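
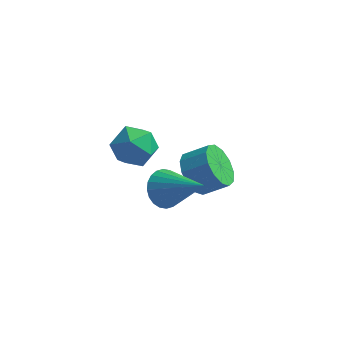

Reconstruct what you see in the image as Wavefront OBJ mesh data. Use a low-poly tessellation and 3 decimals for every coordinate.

v -1.417 1.709 -2.316
v -0.983 2.175 -3.112
v 0.011 2.398 -2.441
v -0.423 1.931 -1.644
v -1.269 2.581 -2.823
v -0.276 2.804 -2.151
v -1.603 2.71 -2.373
v -0.609 2.933 -1.701
v -1.877 2.521 -1.905
v -0.883 2.743 -1.233
v -2.005 2.074 -1.567
v -1.011 2.296 -0.895
v -1.946 1.511 -1.467
v -0.953 1.734 -0.795
v -1.72 1.011 -1.637
v -0.726 1.233 -0.965
v -1.397 0.732 -2.022
v -0.403 0.955 -1.35
v -1.08 0.764 -2.501
v -0.087 0.986 -1.829
v -0.871 1.095 -2.921
v 0.123 1.318 -2.249
v -0.834 1.621 -3.149
v 0.159 1.844 -2.477
v -3.159 -1.368 3.09
v -2.677 -0.77 2.451
v -2.763 -2.65 2.189
v -2.281 -2.052 1.55
v -1.918 -2.197 2.47
v -2.163 -1.404 3.026
v -3.277 -2.016 1.614
v -3.522 -1.223 2.17
v -2.75 -1.17 1.539
v -1.91 -1.283 2.068
v -3.53 -2.137 2.572
v -2.69 -2.25 3.101
v -1.269 -2.599 0.996
v -0.75 -2.59 0.323
v 0.409 -3.201 2.284
v -0.721 -2.278 0.431
v -0.776 -2.015 0.626
v -0.906 -1.841 0.876
v -1.091 -1.782 1.145
v -1.304 -1.848 1.391
v -1.511 -2.028 1.577
v -1.681 -2.295 1.674
v -1.789 -2.609 1.668
v -1.818 -2.921 1.56
v -1.763 -3.184 1.366
v -1.633 -3.358 1.115
v -1.448 -3.417 0.847
v -1.235 -3.351 0.601
v -1.028 -3.171 0.415
v -0.858 -2.904 0.317
f 2 1 5
f 2 5 3
f 3 5 6
f 3 6 4
f 5 1 7
f 5 7 6
f 6 7 8
f 6 8 4
f 7 1 9
f 7 9 8
f 8 9 10
f 8 10 4
f 9 1 11
f 9 11 10
f 10 11 12
f 10 12 4
f 11 1 13
f 11 13 12
f 12 13 14
f 12 14 4
f 13 1 15
f 13 15 14
f 14 15 16
f 14 16 4
f 15 1 17
f 15 17 16
f 16 17 18
f 16 18 4
f 17 1 19
f 17 19 18
f 18 19 20
f 18 20 4
f 19 1 21
f 19 21 20
f 20 21 22
f 20 22 4
f 21 1 23
f 21 23 22
f 22 23 24
f 22 24 4
f 23 1 2
f 23 2 24
f 24 2 3
f 24 3 4
f 25 36 30
f 25 30 26
f 25 26 32
f 25 32 35
f 25 35 36
f 26 30 34
f 30 36 29
f 36 35 27
f 35 32 31
f 32 26 33
f 28 34 29
f 28 29 27
f 28 27 31
f 28 31 33
f 28 33 34
f 29 34 30
f 27 29 36
f 31 27 35
f 33 31 32
f 34 33 26
f 38 37 40
f 38 40 39
f 40 37 41
f 40 41 39
f 41 37 42
f 41 42 39
f 42 37 43
f 42 43 39
f 43 37 44
f 43 44 39
f 44 37 45
f 44 45 39
f 45 37 46
f 45 46 39
f 46 37 47
f 46 47 39
f 47 37 48
f 47 48 39
f 48 37 49
f 48 49 39
f 49 37 50
f 49 50 39
f 50 37 51
f 50 51 39
f 51 37 52
f 51 52 39
f 52 37 53
f 52 53 39
f 53 37 54
f 53 54 39
f 54 37 38
f 54 38 39



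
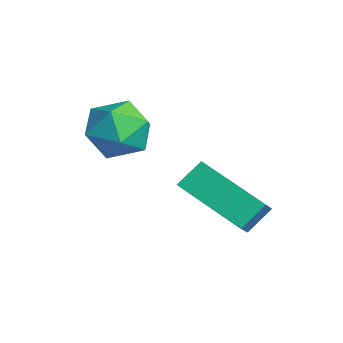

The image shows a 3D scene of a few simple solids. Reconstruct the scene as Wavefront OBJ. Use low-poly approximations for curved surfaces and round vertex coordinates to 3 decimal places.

v -2.706 1.063 0.834
v -2.23 1.258 1.578
v -1.51 0.482 0.222
v -1.034 0.677 0.966
v -1.673 0.038 0.993
v -2.412 0.397 1.371
v -1.328 1.343 0.429
v -2.067 1.702 0.807
v -1.378 1.431 1.328
v -1.592 0.625 1.676
v -2.148 1.115 0.124
v -2.362 0.309 0.472
v -1.069 2.19 -0.896
v -1.208 2.824 -0.332
v 0.383 3.187 -1.66
v 0.244 3.821 -1.096
v -0.524 1.819 -0.344
v -0.663 2.453 0.22
v 0.928 2.816 -1.108
v 0.789 3.45 -0.544
f 1 12 6
f 1 6 2
f 1 2 8
f 1 8 11
f 1 11 12
f 2 6 10
f 6 12 5
f 12 11 3
f 11 8 7
f 8 2 9
f 4 10 5
f 4 5 3
f 4 3 7
f 4 7 9
f 4 9 10
f 5 10 6
f 3 5 12
f 7 3 11
f 9 7 8
f 10 9 2
f 14 16 13
f 17 14 13
f 13 16 15
f 15 17 13
f 14 20 16
f 18 14 17
f 18 20 14
f 16 20 15
f 19 17 15
f 15 20 19
f 19 18 17
f 20 18 19



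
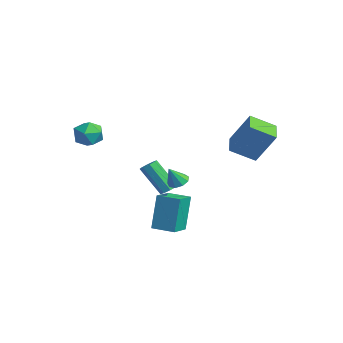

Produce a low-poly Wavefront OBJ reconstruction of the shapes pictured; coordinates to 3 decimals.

v -2.037 -3.253 3.192
v -1.214 -3.559 3.097
v -2.546 -4.421 2.543
v -1.723 -4.727 2.448
v -2.087 -4.68 3.252
v -1.772 -3.959 3.652
v -1.988 -4.021 1.988
v -1.673 -3.3 2.388
v -1.184 -4.034 2.352
v -1.245 -4.441 3.134
v -2.515 -3.539 2.506
v -2.576 -3.946 3.288
v 2.258 -2.402 -2.238
v 1.92 -1.965 -0.243
v 1.453 -1.455 -2.582
v 1.115 -1.017 -0.587
v 3.205 -1.603 -2.253
v 2.867 -1.165 -0.258
v 2.4 -0.655 -2.597
v 2.062 -0.218 -0.602
v 4.326 2.144 2.337
v 3.876 0.948 3.044
v 3.155 2.727 2.579
v 2.706 1.531 3.286
v 5.034 2.869 4.014
v 4.585 1.673 4.721
v 3.864 3.452 4.256
v 3.414 2.256 4.963
v -1.11 0.015 -1.48
v -0.808 -0.395 -1.502
v -1.707 -1.145 0.057
v -2.01 -0.735 0.08
v -0.659 -0.111 -1.28
v -1.558 -0.862 0.279
v -0.774 0.247 -1.174
v -1.673 -0.504 0.385
v -1.086 0.469 -1.247
v -1.985 -0.282 0.312
v -1.413 0.425 -1.457
v -2.312 -0.325 0.102
v -1.562 0.142 -1.679
v -2.461 -0.609 -0.12
v -1.447 -0.216 -1.785
v -2.346 -0.967 -0.226
v -1.135 -0.438 -1.712
v -2.034 -1.189 -0.153
v 2.923 -1.276 1.021
v 3.487 -1.292 0.944
v 3.037 -1.824 1.979
v 3.388 -0.97 1.14
v 3.071 -0.791 1.281
v 2.685 -0.839 1.299
v 2.41 -1.092 1.188
v 2.374 -1.43 0.998
v 2.596 -1.697 0.819
v 2.97 -1.766 0.735
v 3.322 -1.606 0.784
f 1 12 6
f 1 6 2
f 1 2 8
f 1 8 11
f 1 11 12
f 2 6 10
f 6 12 5
f 12 11 3
f 11 8 7
f 8 2 9
f 4 10 5
f 4 5 3
f 4 3 7
f 4 7 9
f 4 9 10
f 5 10 6
f 3 5 12
f 7 3 11
f 9 7 8
f 10 9 2
f 14 16 13
f 17 14 13
f 13 16 15
f 15 17 13
f 14 20 16
f 18 14 17
f 18 20 14
f 16 20 15
f 19 17 15
f 15 20 19
f 19 18 17
f 20 18 19
f 22 24 21
f 25 22 21
f 21 24 23
f 23 25 21
f 22 28 24
f 26 22 25
f 26 28 22
f 24 28 23
f 27 25 23
f 23 28 27
f 27 26 25
f 28 26 27
f 30 29 33
f 30 33 31
f 31 33 34
f 31 34 32
f 33 29 35
f 33 35 34
f 34 35 36
f 34 36 32
f 35 29 37
f 35 37 36
f 36 37 38
f 36 38 32
f 37 29 39
f 37 39 38
f 38 39 40
f 38 40 32
f 39 29 41
f 39 41 40
f 40 41 42
f 40 42 32
f 41 29 43
f 41 43 42
f 42 43 44
f 42 44 32
f 43 29 45
f 43 45 44
f 44 45 46
f 44 46 32
f 45 29 30
f 45 30 46
f 46 30 31
f 46 31 32
f 48 47 50
f 48 50 49
f 50 47 51
f 50 51 49
f 51 47 52
f 51 52 49
f 52 47 53
f 52 53 49
f 53 47 54
f 53 54 49
f 54 47 55
f 54 55 49
f 55 47 56
f 55 56 49
f 56 47 57
f 56 57 49
f 57 47 48
f 57 48 49



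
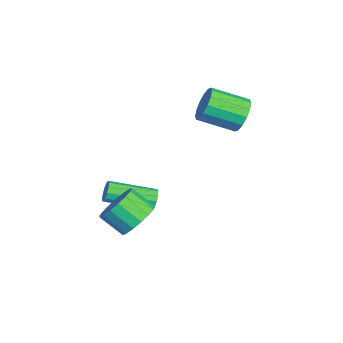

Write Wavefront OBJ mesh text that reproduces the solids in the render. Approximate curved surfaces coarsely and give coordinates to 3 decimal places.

v -1.234 2.304 3.297
v -0.804 1.965 2.609
v -0.955 0.338 3.314
v -1.386 0.676 4.003
v -0.48 2.067 2.912
v -0.631 0.439 3.617
v -0.358 2.232 3.319
v -0.509 0.604 4.024
v -0.471 2.416 3.72
v -0.622 0.788 4.425
v -0.788 2.57 4.008
v -0.939 0.943 4.713
v -1.225 2.653 4.105
v -1.377 1.025 4.81
v -1.665 2.642 3.986
v -1.816 1.015 4.691
v -1.989 2.541 3.683
v -2.14 0.913 4.388
v -2.111 2.376 3.276
v -2.262 0.748 3.981
v -1.998 2.192 2.875
v -2.149 0.564 3.58
v -1.681 2.037 2.587
v -1.832 0.41 3.292
v -1.243 1.955 2.49
v -1.395 0.327 3.195
v -0.722 -1.428 -1.641
v -0.458 -1.301 -1.175
v -0.513 -3.385 -0.574
v -0.778 -3.512 -1.039
v -0.76 -1.275 -1.114
v -0.816 -3.359 -0.513
v -1.051 -1.298 -1.219
v -1.106 -3.382 -0.618
v -1.237 -1.362 -1.458
v -1.292 -3.446 -0.857
v -1.26 -1.447 -1.756
v -1.315 -3.531 -1.155
v -1.112 -1.526 -2.016
v -1.167 -3.61 -1.415
v -0.84 -1.574 -2.158
v -0.896 -3.658 -1.556
v -0.531 -1.575 -2.135
v -0.587 -3.66 -1.534
v -0.283 -1.53 -1.955
v -0.338 -3.615 -1.354
v -0.174 -1.452 -1.675
v -0.229 -3.537 -1.074
v -0.239 -1.367 -1.385
v -0.295 -3.451 -0.784
v 2.101 -2.195 -0.66
v 2.901 -2.111 -0.1
v 2.439 -3.04 0.7
v 1.639 -3.125 0.14
v 2.601 -1.802 0.086
v 2.139 -2.731 0.885
v 2.186 -1.583 0.101
v 1.724 -2.512 0.9
v 1.752 -1.505 -0.059
v 1.29 -2.434 0.741
v 1.398 -1.584 -0.356
v 0.936 -2.513 0.444
v 1.205 -1.804 -0.722
v 0.743 -2.733 0.077
v 1.217 -2.113 -1.075
v 0.755 -3.042 -0.275
v 1.432 -2.441 -1.332
v 0.97 -3.37 -0.532
v 1.8 -2.713 -1.435
v 1.338 -3.642 -0.636
v 2.237 -2.867 -1.361
v 1.775 -3.796 -0.561
v 2.643 -2.866 -1.126
v 2.181 -3.795 -0.326
v 2.924 -2.712 -0.784
v 2.463 -3.641 0.015
v 3.018 -2.439 -0.414
v 2.556 -3.369 0.386
f 2 1 5
f 2 5 3
f 3 5 6
f 3 6 4
f 5 1 7
f 5 7 6
f 6 7 8
f 6 8 4
f 7 1 9
f 7 9 8
f 8 9 10
f 8 10 4
f 9 1 11
f 9 11 10
f 10 11 12
f 10 12 4
f 11 1 13
f 11 13 12
f 12 13 14
f 12 14 4
f 13 1 15
f 13 15 14
f 14 15 16
f 14 16 4
f 15 1 17
f 15 17 16
f 16 17 18
f 16 18 4
f 17 1 19
f 17 19 18
f 18 19 20
f 18 20 4
f 19 1 21
f 19 21 20
f 20 21 22
f 20 22 4
f 21 1 23
f 21 23 22
f 22 23 24
f 22 24 4
f 23 1 25
f 23 25 24
f 24 25 26
f 24 26 4
f 25 1 2
f 25 2 26
f 26 2 3
f 26 3 4
f 28 27 31
f 28 31 29
f 29 31 32
f 29 32 30
f 31 27 33
f 31 33 32
f 32 33 34
f 32 34 30
f 33 27 35
f 33 35 34
f 34 35 36
f 34 36 30
f 35 27 37
f 35 37 36
f 36 37 38
f 36 38 30
f 37 27 39
f 37 39 38
f 38 39 40
f 38 40 30
f 39 27 41
f 39 41 40
f 40 41 42
f 40 42 30
f 41 27 43
f 41 43 42
f 42 43 44
f 42 44 30
f 43 27 45
f 43 45 44
f 44 45 46
f 44 46 30
f 45 27 47
f 45 47 46
f 46 47 48
f 46 48 30
f 47 27 49
f 47 49 48
f 48 49 50
f 48 50 30
f 49 27 28
f 49 28 50
f 50 28 29
f 50 29 30
f 52 51 55
f 52 55 53
f 53 55 56
f 53 56 54
f 55 51 57
f 55 57 56
f 56 57 58
f 56 58 54
f 57 51 59
f 57 59 58
f 58 59 60
f 58 60 54
f 59 51 61
f 59 61 60
f 60 61 62
f 60 62 54
f 61 51 63
f 61 63 62
f 62 63 64
f 62 64 54
f 63 51 65
f 63 65 64
f 64 65 66
f 64 66 54
f 65 51 67
f 65 67 66
f 66 67 68
f 66 68 54
f 67 51 69
f 67 69 68
f 68 69 70
f 68 70 54
f 69 51 71
f 69 71 70
f 70 71 72
f 70 72 54
f 71 51 73
f 71 73 72
f 72 73 74
f 72 74 54
f 73 51 75
f 73 75 74
f 74 75 76
f 74 76 54
f 75 51 77
f 75 77 76
f 76 77 78
f 76 78 54
f 77 51 52
f 77 52 78
f 78 52 53
f 78 53 54



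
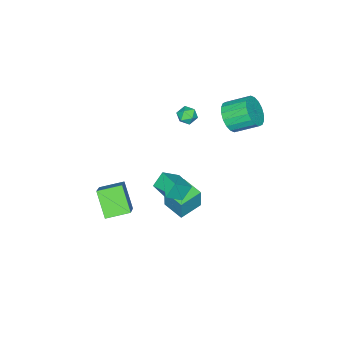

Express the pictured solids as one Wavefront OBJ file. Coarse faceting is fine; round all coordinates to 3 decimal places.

v -2.79 0.428 2.517
v -2.154 0.257 3.269
v -2.733 1.461 4.035
v -3.37 1.632 3.283
v -1.925 0.534 3.007
v -2.504 1.738 3.772
v -1.867 0.79 2.648
v -2.447 1.994 3.413
v -1.992 0.974 2.262
v -2.572 2.178 3.028
v -2.276 1.05 1.928
v -2.855 2.255 2.693
v -2.661 1.003 1.71
v -3.241 2.208 2.475
v -3.072 0.842 1.652
v -3.651 2.047 2.417
v -3.427 0.599 1.765
v -4.006 1.803 2.531
v -3.656 0.322 2.028
v -4.235 1.526 2.793
v -3.713 0.066 2.387
v -4.293 1.27 3.152
v -3.588 -0.118 2.772
v -4.168 1.086 3.538
v -3.305 -0.195 3.107
v -3.884 1.01 3.872
v -2.919 -0.148 3.325
v -3.499 1.057 4.09
v -2.509 0.013 3.383
v -3.088 1.218 4.148
v 2.117 -0.127 -0.141
v 1.519 0.064 0.663
v 2.594 1.026 -0.06
v 1.995 1.217 0.743
v 3.025 -0.557 0.637
v 2.426 -0.366 1.44
v 3.501 0.596 0.717
v 2.903 0.787 1.521
v -1.425 -1.639 -4.484
v -1.232 -1.515 -3.042
v -1.118 -0.303 -4.64
v -0.926 -0.179 -3.198
v -0.014 -1.981 -4.642
v 0.178 -1.857 -3.2
v 0.292 -0.645 -4.798
v 0.485 -0.521 -3.356
v 2.554 -2.272 -2.918
v 1.911 -3.298 -1.613
v 3.836 -1.459 -1.647
v 3.193 -2.485 -0.342
v 3.507 -3.275 -3.238
v 2.864 -4.301 -1.933
v 4.789 -2.462 -1.967
v 4.146 -3.488 -0.662
v -2.798 -2.248 0.32
v -2.471 -2.596 0.763
v -3.709 -2.624 0.697
v -3.382 -2.972 1.14
v -3.398 -2.322 1.184
v -2.836 -2.09 0.951
v -3.344 -3.13 0.509
v -2.782 -2.898 0.276
v -2.809 -3.142 0.88
v -2.842 -2.642 1.297
v -3.338 -2.578 0.163
v -3.371 -2.078 0.58
f 2 1 5
f 2 5 3
f 3 5 6
f 3 6 4
f 5 1 7
f 5 7 6
f 6 7 8
f 6 8 4
f 7 1 9
f 7 9 8
f 8 9 10
f 8 10 4
f 9 1 11
f 9 11 10
f 10 11 12
f 10 12 4
f 11 1 13
f 11 13 12
f 12 13 14
f 12 14 4
f 13 1 15
f 13 15 14
f 14 15 16
f 14 16 4
f 15 1 17
f 15 17 16
f 16 17 18
f 16 18 4
f 17 1 19
f 17 19 18
f 18 19 20
f 18 20 4
f 19 1 21
f 19 21 20
f 20 21 22
f 20 22 4
f 21 1 23
f 21 23 22
f 22 23 24
f 22 24 4
f 23 1 25
f 23 25 24
f 24 25 26
f 24 26 4
f 25 1 27
f 25 27 26
f 26 27 28
f 26 28 4
f 27 1 29
f 27 29 28
f 28 29 30
f 28 30 4
f 29 1 2
f 29 2 30
f 30 2 3
f 30 3 4
f 32 34 31
f 35 32 31
f 31 34 33
f 33 35 31
f 32 38 34
f 36 32 35
f 36 38 32
f 34 38 33
f 37 35 33
f 33 38 37
f 37 36 35
f 38 36 37
f 40 42 39
f 43 40 39
f 39 42 41
f 41 43 39
f 40 46 42
f 44 40 43
f 44 46 40
f 42 46 41
f 45 43 41
f 41 46 45
f 45 44 43
f 46 44 45
f 48 50 47
f 51 48 47
f 47 50 49
f 49 51 47
f 48 54 50
f 52 48 51
f 52 54 48
f 50 54 49
f 53 51 49
f 49 54 53
f 53 52 51
f 54 52 53
f 55 66 60
f 55 60 56
f 55 56 62
f 55 62 65
f 55 65 66
f 56 60 64
f 60 66 59
f 66 65 57
f 65 62 61
f 62 56 63
f 58 64 59
f 58 59 57
f 58 57 61
f 58 61 63
f 58 63 64
f 59 64 60
f 57 59 66
f 61 57 65
f 63 61 62
f 64 63 56



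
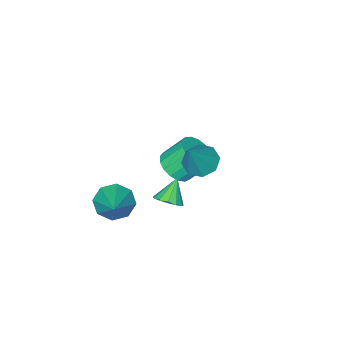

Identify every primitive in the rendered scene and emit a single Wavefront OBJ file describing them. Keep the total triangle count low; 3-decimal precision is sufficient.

v -2.328 -3.195 -3.294
v -1.578 -3.479 -2.663
v -2.363 -2.728 -1.394
v -3.112 -2.445 -2.026
v -1.432 -3.044 -2.83
v -2.216 -2.294 -1.561
v -1.491 -2.644 -3.104
v -2.275 -1.893 -1.835
v -1.742 -2.37 -3.421
v -2.526 -1.619 -2.152
v -2.127 -2.285 -3.709
v -2.911 -1.534 -2.44
v -2.558 -2.409 -3.902
v -3.342 -1.658 -2.633
v -2.936 -2.713 -3.956
v -3.72 -1.962 -2.687
v -3.175 -3.127 -3.858
v -3.959 -2.376 -2.589
v -3.22 -3.557 -3.632
v -4.004 -2.806 -2.363
v -3.061 -3.904 -3.328
v -3.845 -3.153 -2.059
v -2.733 -4.089 -3.016
v -3.517 -3.338 -1.747
v -2.313 -4.069 -2.768
v -3.097 -3.318 -1.499
v -1.896 -3.849 -2.641
v -2.681 -3.098 -1.372
v -0.451 0.641 1.141
v 0.172 -0 0.882
v 0.671 1.019 2.899
v 0.333 0.65 0.639
v 0.035 1.294 0.69
v -0.547 1.556 1.005
v -1.073 1.282 1.399
v -1.234 0.632 1.642
v -0.936 -0.013 1.591
v -0.354 -0.274 1.276
v 1.191 -3.704 -4.198
v 2.072 -3.964 -4.746
v 2.369 -2.316 -2.962
v 1.673 -3.33 -5.077
v 0.991 -2.915 -4.893
v 0.426 -2.962 -4.302
v 0.31 -3.444 -3.649
v 0.709 -4.077 -3.318
v 1.391 -4.492 -3.503
v 1.955 -4.445 -4.094
v -0.419 -1.595 -3.649
v 0.009 -1.152 -3.171
v -1.281 -1.905 -2.591
v -0.297 -0.888 -3.343
v -0.642 -0.849 -3.613
v -0.916 -1.046 -3.894
v -1.033 -1.418 -4.097
v -0.954 -1.846 -4.158
v -0.706 -2.194 -4.058
v -0.367 -2.353 -3.828
v -0.044 -2.27 -3.541
v 0.16 -1.974 -3.289
v 0.18 -1.557 -3.151
f 2 1 5
f 2 5 3
f 3 5 6
f 3 6 4
f 5 1 7
f 5 7 6
f 6 7 8
f 6 8 4
f 7 1 9
f 7 9 8
f 8 9 10
f 8 10 4
f 9 1 11
f 9 11 10
f 10 11 12
f 10 12 4
f 11 1 13
f 11 13 12
f 12 13 14
f 12 14 4
f 13 1 15
f 13 15 14
f 14 15 16
f 14 16 4
f 15 1 17
f 15 17 16
f 16 17 18
f 16 18 4
f 17 1 19
f 17 19 18
f 18 19 20
f 18 20 4
f 19 1 21
f 19 21 20
f 20 21 22
f 20 22 4
f 21 1 23
f 21 23 22
f 22 23 24
f 22 24 4
f 23 1 25
f 23 25 24
f 24 25 26
f 24 26 4
f 25 1 27
f 25 27 26
f 26 27 28
f 26 28 4
f 27 1 2
f 27 2 28
f 28 2 3
f 28 3 4
f 30 29 32
f 30 32 31
f 32 29 33
f 32 33 31
f 33 29 34
f 33 34 31
f 34 29 35
f 34 35 31
f 35 29 36
f 35 36 31
f 36 29 37
f 36 37 31
f 37 29 38
f 37 38 31
f 38 29 30
f 38 30 31
f 40 39 42
f 40 42 41
f 42 39 43
f 42 43 41
f 43 39 44
f 43 44 41
f 44 39 45
f 44 45 41
f 45 39 46
f 45 46 41
f 46 39 47
f 46 47 41
f 47 39 48
f 47 48 41
f 48 39 40
f 48 40 41
f 50 49 52
f 50 52 51
f 52 49 53
f 52 53 51
f 53 49 54
f 53 54 51
f 54 49 55
f 54 55 51
f 55 49 56
f 55 56 51
f 56 49 57
f 56 57 51
f 57 49 58
f 57 58 51
f 58 49 59
f 58 59 51
f 59 49 60
f 59 60 51
f 60 49 61
f 60 61 51
f 61 49 50
f 61 50 51



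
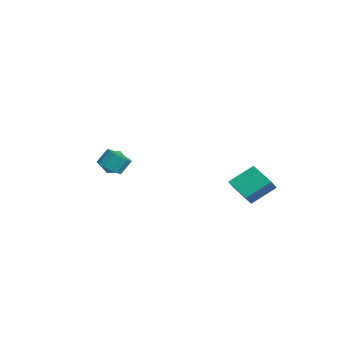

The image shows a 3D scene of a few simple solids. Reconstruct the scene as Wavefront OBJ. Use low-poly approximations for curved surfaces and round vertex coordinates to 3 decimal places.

v 3.067 2.609 1.346
v 3.083 4.181 2.466
v 2.463 3.161 0.581
v 2.48 4.733 1.7
v 4.6 3.167 0.54
v 4.617 4.739 1.659
v 3.997 3.719 -0.226
v 4.013 5.291 0.894
v 0.888 -4.075 2.487
v 1.716 -3.844 2.354
v 1.681 -3.174 3.301
v 0.852 -3.405 3.433
v 1.472 -3.539 2.129
v 1.437 -2.869 3.076
v 1.072 -3.378 2
v 1.037 -2.708 2.946
v 0.623 -3.404 2.001
v 0.587 -2.733 2.948
v 0.244 -3.609 2.133
v 0.209 -2.939 3.079
v 0.038 -3.939 2.359
v 0.003 -3.269 3.305
v 0.059 -4.306 2.619
v 0.024 -3.636 3.566
v 0.303 -4.611 2.844
v 0.268 -3.941 3.791
v 0.703 -4.772 2.974
v 0.668 -4.102 3.92
v 1.153 -4.747 2.972
v 1.117 -4.076 3.919
v 1.531 -4.541 2.841
v 1.496 -3.871 3.787
v 1.737 -4.211 2.615
v 1.702 -3.541 3.561
v -2.903 -1.68 1.354
v -2.122 -2.362 1.123
v -3.958 -2.998 1.677
v -3.177 -3.68 1.446
v -3.119 -3.083 2.323
v -2.467 -2.269 2.123
v -3.613 -3.091 0.677
v -2.961 -2.277 0.477
v -2.561 -3.234 0.705
v -2.256 -3.229 1.722
v -3.824 -2.131 1.078
v -3.519 -2.126 2.095
f 2 4 1
f 5 2 1
f 1 4 3
f 3 5 1
f 2 8 4
f 6 2 5
f 6 8 2
f 4 8 3
f 7 5 3
f 3 8 7
f 7 6 5
f 8 6 7
f 10 9 13
f 10 13 11
f 11 13 14
f 11 14 12
f 13 9 15
f 13 15 14
f 14 15 16
f 14 16 12
f 15 9 17
f 15 17 16
f 16 17 18
f 16 18 12
f 17 9 19
f 17 19 18
f 18 19 20
f 18 20 12
f 19 9 21
f 19 21 20
f 20 21 22
f 20 22 12
f 21 9 23
f 21 23 22
f 22 23 24
f 22 24 12
f 23 9 25
f 23 25 24
f 24 25 26
f 24 26 12
f 25 9 27
f 25 27 26
f 26 27 28
f 26 28 12
f 27 9 29
f 27 29 28
f 28 29 30
f 28 30 12
f 29 9 31
f 29 31 30
f 30 31 32
f 30 32 12
f 31 9 33
f 31 33 32
f 32 33 34
f 32 34 12
f 33 9 10
f 33 10 34
f 34 10 11
f 34 11 12
f 35 46 40
f 35 40 36
f 35 36 42
f 35 42 45
f 35 45 46
f 36 40 44
f 40 46 39
f 46 45 37
f 45 42 41
f 42 36 43
f 38 44 39
f 38 39 37
f 38 37 41
f 38 41 43
f 38 43 44
f 39 44 40
f 37 39 46
f 41 37 45
f 43 41 42
f 44 43 36



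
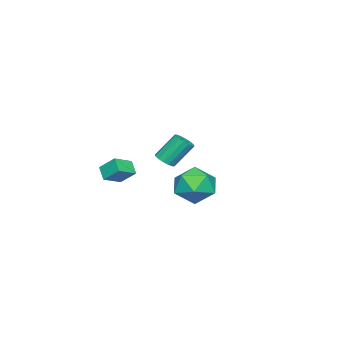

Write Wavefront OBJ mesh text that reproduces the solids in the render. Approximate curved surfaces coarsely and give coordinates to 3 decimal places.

v 2.73 3.676 0.184
v 3.559 3.436 -0.586
v 1.561 2.524 -0.714
v 2.39 2.284 -1.484
v 2.489 1.913 -0.393
v 3.212 2.625 0.162
v 1.908 3.335 -1.462
v 2.631 4.047 -0.907
v 3.051 3.225 -1.603
v 3.41 2.346 -0.943
v 1.71 3.614 -0.357
v 2.069 2.735 0.303
v 0.704 -3.08 -1.298
v 0.709 -2.232 -0.552
v -0.27 -2.674 -1.754
v -0.266 -1.826 -1.007
v 1.166 -2.594 -1.853
v 1.17 -1.746 -1.106
v 0.191 -2.188 -2.308
v 0.196 -1.34 -1.562
v -3.296 -1.601 -2
v -2.736 -1.401 -1.863
v -3.345 -0.599 -0.544
v -3.904 -0.799 -0.68
v -2.857 -1.181 -2.053
v -3.466 -0.378 -0.734
v -3.096 -1.072 -2.229
v -3.705 -0.27 -0.91
v -3.388 -1.106 -2.344
v -3.997 -0.304 -1.024
v -3.656 -1.272 -2.366
v -4.265 -0.47 -1.046
v -3.827 -1.527 -2.29
v -4.436 -0.724 -0.971
v -3.855 -1.801 -2.136
v -4.464 -0.999 -0.817
v -3.734 -2.022 -1.946
v -4.343 -1.219 -0.627
v -3.495 -2.13 -1.77
v -4.104 -1.328 -0.451
v -3.203 -2.096 -1.656
v -3.812 -1.294 -0.336
v -2.935 -1.93 -1.634
v -3.544 -1.128 -0.314
v -2.764 -1.676 -1.709
v -3.373 -0.873 -0.39
f 1 12 6
f 1 6 2
f 1 2 8
f 1 8 11
f 1 11 12
f 2 6 10
f 6 12 5
f 12 11 3
f 11 8 7
f 8 2 9
f 4 10 5
f 4 5 3
f 4 3 7
f 4 7 9
f 4 9 10
f 5 10 6
f 3 5 12
f 7 3 11
f 9 7 8
f 10 9 2
f 14 16 13
f 17 14 13
f 13 16 15
f 15 17 13
f 14 20 16
f 18 14 17
f 18 20 14
f 16 20 15
f 19 17 15
f 15 20 19
f 19 18 17
f 20 18 19
f 22 21 25
f 22 25 23
f 23 25 26
f 23 26 24
f 25 21 27
f 25 27 26
f 26 27 28
f 26 28 24
f 27 21 29
f 27 29 28
f 28 29 30
f 28 30 24
f 29 21 31
f 29 31 30
f 30 31 32
f 30 32 24
f 31 21 33
f 31 33 32
f 32 33 34
f 32 34 24
f 33 21 35
f 33 35 34
f 34 35 36
f 34 36 24
f 35 21 37
f 35 37 36
f 36 37 38
f 36 38 24
f 37 21 39
f 37 39 38
f 38 39 40
f 38 40 24
f 39 21 41
f 39 41 40
f 40 41 42
f 40 42 24
f 41 21 43
f 41 43 42
f 42 43 44
f 42 44 24
f 43 21 45
f 43 45 44
f 44 45 46
f 44 46 24
f 45 21 22
f 45 22 46
f 46 22 23
f 46 23 24



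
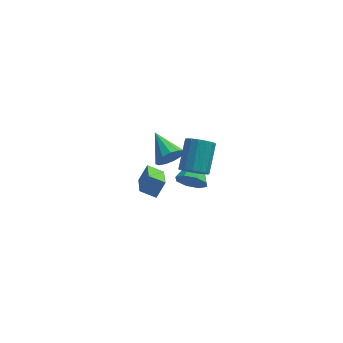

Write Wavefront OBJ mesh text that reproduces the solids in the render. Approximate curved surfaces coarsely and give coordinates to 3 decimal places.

v -2.106 1.765 -3.414
v -1.608 2.242 -2.583
v -2.139 3.672 -4.49
v -1.642 4.15 -3.658
v -1.218 1.55 -3.822
v -0.721 2.028 -2.99
v -1.252 3.458 -4.897
v -0.754 3.935 -4.066
v -0.469 1.742 -0.423
v -0.034 1.639 0.312
v -1.231 3.278 0.243
v 0.249 1.905 0.023
v 0.304 2.119 -0.409
v 0.114 2.214 -0.844
v -0.261 2.158 -1.146
v -0.702 1.97 -1.218
v -1.069 1.71 -1.038
v -1.245 1.46 -0.662
v -1.175 1.299 -0.21
v -0.88 1.279 0.174
v -0.455 1.406 0.369
v 0.677 2.489 -3.478
v 0.935 2.09 -2.69
v 1.283 4.411 -2.702
v 1.457 2.116 -3.162
v 1.522 2.36 -3.819
v 1.092 2.68 -4.276
v 0.419 2.888 -4.266
v -0.103 2.862 -3.793
v -0.167 2.617 -3.136
v 0.262 2.297 -2.679
v 0.602 -1.793 2.118
v 1.313 -1.728 1.781
v 1.71 -0.323 2.884
v 0.998 -0.387 3.222
v 1.069 -1.486 1.56
v 1.465 -0.081 2.663
v 0.7 -1.326 1.489
v 1.096 0.079 2.592
v 0.304 -1.291 1.586
v 0.7 0.115 2.689
v -0.012 -1.39 1.826
v 0.385 0.015 2.929
v -0.163 -1.597 2.144
v 0.233 -0.192 3.247
v -0.11 -1.857 2.456
v 0.287 -0.452 3.559
v 0.135 -2.099 2.677
v 0.531 -0.694 3.78
v 0.504 -2.259 2.748
v 0.9 -0.854 3.851
v 0.9 -2.295 2.651
v 1.296 -0.889 3.754
v 1.215 -2.195 2.411
v 1.612 -0.79 3.514
v 1.367 -1.988 2.093
v 1.763 -0.583 3.196
f 2 4 1
f 5 2 1
f 1 4 3
f 3 5 1
f 2 8 4
f 6 2 5
f 6 8 2
f 4 8 3
f 7 5 3
f 3 8 7
f 7 6 5
f 8 6 7
f 10 9 12
f 10 12 11
f 12 9 13
f 12 13 11
f 13 9 14
f 13 14 11
f 14 9 15
f 14 15 11
f 15 9 16
f 15 16 11
f 16 9 17
f 16 17 11
f 17 9 18
f 17 18 11
f 18 9 19
f 18 19 11
f 19 9 20
f 19 20 11
f 20 9 21
f 20 21 11
f 21 9 10
f 21 10 11
f 23 22 25
f 23 25 24
f 25 22 26
f 25 26 24
f 26 22 27
f 26 27 24
f 27 22 28
f 27 28 24
f 28 22 29
f 28 29 24
f 29 22 30
f 29 30 24
f 30 22 31
f 30 31 24
f 31 22 23
f 31 23 24
f 33 32 36
f 33 36 34
f 34 36 37
f 34 37 35
f 36 32 38
f 36 38 37
f 37 38 39
f 37 39 35
f 38 32 40
f 38 40 39
f 39 40 41
f 39 41 35
f 40 32 42
f 40 42 41
f 41 42 43
f 41 43 35
f 42 32 44
f 42 44 43
f 43 44 45
f 43 45 35
f 44 32 46
f 44 46 45
f 45 46 47
f 45 47 35
f 46 32 48
f 46 48 47
f 47 48 49
f 47 49 35
f 48 32 50
f 48 50 49
f 49 50 51
f 49 51 35
f 50 32 52
f 50 52 51
f 51 52 53
f 51 53 35
f 52 32 54
f 52 54 53
f 53 54 55
f 53 55 35
f 54 32 56
f 54 56 55
f 55 56 57
f 55 57 35
f 56 32 33
f 56 33 57
f 57 33 34
f 57 34 35



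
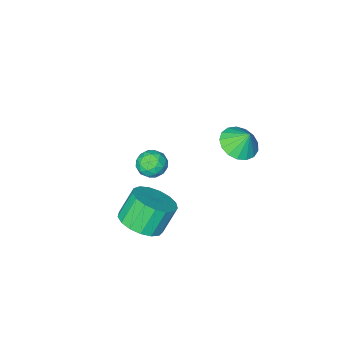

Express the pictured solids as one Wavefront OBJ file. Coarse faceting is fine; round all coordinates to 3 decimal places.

v 1.775 1.976 -1.018
v 2.6 2.436 -0.515
v 1.829 2.425 0.76
v 1.005 1.964 0.258
v 2.321 2.832 -0.68
v 1.55 2.821 0.595
v 1.917 3.032 -0.923
v 1.146 3.021 0.352
v 1.48 2.99 -1.187
v 0.709 2.979 0.088
v 1.111 2.716 -1.413
v 0.34 2.704 -0.137
v 0.894 2.272 -1.548
v 0.123 2.26 -0.272
v 0.879 1.76 -1.561
v 0.109 1.749 -0.286
v 1.07 1.298 -1.45
v 0.299 1.286 -0.175
v 1.422 0.991 -1.24
v 0.651 0.979 0.035
v 1.855 0.909 -0.979
v 1.084 0.898 0.296
v 2.27 1.072 -0.727
v 1.499 1.061 0.548
v 2.571 1.442 -0.541
v 1.801 1.431 0.734
v 2.691 1.934 -0.465
v 1.92 1.923 0.81
v -0.592 -0.441 -0.455
v -0.088 -0.879 -0.853
v -1.532 -1.201 -0.807
v -1.028 -1.639 -1.205
v -1.005 -1.63 -0.428
v -0.425 -1.16 -0.21
v -1.195 -0.92 -1.45
v -0.615 -0.45 -1.232
v -0.461 -1.176 -1.468
v -0.343 -1.614 -0.836
v -1.277 -0.466 -0.824
v -1.159 -0.904 -0.192
v -0.258 -0.593 -0.623
v -1.362 -1.487 -1.037
v -1.349 -1.481 -0.58
v -1.053 -1.739 -0.814
v -0.456 -0.758 -0.245
v -0.159 -1.016 -0.479
v -0.698 -1.457 -0.229
v -1.461 -1.064 -1.181
v -1.164 -1.322 -1.415
v -0.567 -0.341 -0.846
v -0.271 -0.599 -1.08
v -0.922 -0.623 -1.431
v -0.18 -1.025 -1.218
v -0.733 -1.472 -1.426
v -0.831 -1.049 -1.57
v -0.49 -0.773 -1.442
v -0.111 -1.283 -0.847
v -0.664 -1.73 -1.054
v -0.65 -1.724 -0.597
v -0.309 -1.448 -0.469
v -0.33 -1.457 -1.209
v -0.956 -0.35 -0.606
v -1.509 -0.797 -0.813
v -1.311 -0.632 -1.191
v -0.97 -0.356 -1.063
v -0.887 -0.608 -0.234
v -1.44 -1.055 -0.442
v -1.13 -1.307 -0.218
v -0.789 -1.031 -0.09
v -1.29 -0.623 -0.451
v -3.698 1.52 1.211
v -2.918 1.126 1.583
v -3.902 2.02 2.169
v -2.769 1.519 1.409
v -2.833 1.912 1.19
v -3.095 2.216 0.976
v -3.496 2.36 0.816
v -3.942 2.312 0.746
v -4.333 2.082 0.783
v -4.578 1.724 0.917
v -4.622 1.319 1.119
v -4.454 0.96 1.342
v -4.113 0.729 1.535
v -3.677 0.68 1.654
v -3.245 0.823 1.671
f 2 1 5
f 2 5 3
f 3 5 6
f 3 6 4
f 5 1 7
f 5 7 6
f 6 7 8
f 6 8 4
f 7 1 9
f 7 9 8
f 8 9 10
f 8 10 4
f 9 1 11
f 9 11 10
f 10 11 12
f 10 12 4
f 11 1 13
f 11 13 12
f 12 13 14
f 12 14 4
f 13 1 15
f 13 15 14
f 14 15 16
f 14 16 4
f 15 1 17
f 15 17 16
f 16 17 18
f 16 18 4
f 17 1 19
f 17 19 18
f 18 19 20
f 18 20 4
f 19 1 21
f 19 21 20
f 20 21 22
f 20 22 4
f 21 1 23
f 21 23 22
f 22 23 24
f 22 24 4
f 23 1 25
f 23 25 24
f 24 25 26
f 24 26 4
f 25 1 27
f 25 27 26
f 26 27 28
f 26 28 4
f 27 1 2
f 27 2 28
f 28 2 3
f 28 3 4
f 29 66 45
f 66 40 69
f 45 69 34
f 66 69 45
f 29 45 41
f 45 34 46
f 41 46 30
f 45 46 41
f 29 41 50
f 41 30 51
f 50 51 36
f 41 51 50
f 29 50 62
f 50 36 65
f 62 65 39
f 50 65 62
f 29 62 66
f 62 39 70
f 66 70 40
f 62 70 66
f 30 46 57
f 46 34 60
f 57 60 38
f 46 60 57
f 34 69 47
f 69 40 68
f 47 68 33
f 69 68 47
f 40 70 67
f 70 39 63
f 67 63 31
f 70 63 67
f 39 65 64
f 65 36 52
f 64 52 35
f 65 52 64
f 36 51 56
f 51 30 53
f 56 53 37
f 51 53 56
f 32 58 44
f 58 38 59
f 44 59 33
f 58 59 44
f 32 44 42
f 44 33 43
f 42 43 31
f 44 43 42
f 32 42 49
f 42 31 48
f 49 48 35
f 42 48 49
f 32 49 54
f 49 35 55
f 54 55 37
f 49 55 54
f 32 54 58
f 54 37 61
f 58 61 38
f 54 61 58
f 33 59 47
f 59 38 60
f 47 60 34
f 59 60 47
f 31 43 67
f 43 33 68
f 67 68 40
f 43 68 67
f 35 48 64
f 48 31 63
f 64 63 39
f 48 63 64
f 37 55 56
f 55 35 52
f 56 52 36
f 55 52 56
f 38 61 57
f 61 37 53
f 57 53 30
f 61 53 57
f 72 71 74
f 72 74 73
f 74 71 75
f 74 75 73
f 75 71 76
f 75 76 73
f 76 71 77
f 76 77 73
f 77 71 78
f 77 78 73
f 78 71 79
f 78 79 73
f 79 71 80
f 79 80 73
f 80 71 81
f 80 81 73
f 81 71 82
f 81 82 73
f 82 71 83
f 82 83 73
f 83 71 84
f 83 84 73
f 84 71 85
f 84 85 73
f 85 71 72
f 85 72 73



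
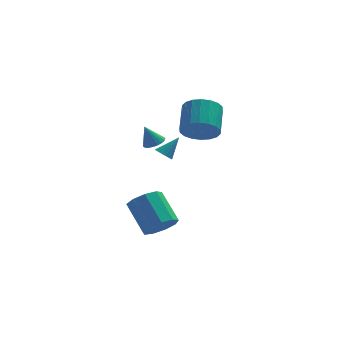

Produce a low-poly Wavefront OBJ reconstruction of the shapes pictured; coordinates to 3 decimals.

v -0.276 -3.664 -3.489
v 0.506 -3.151 -3.652
v -0.141 -1.783 -2.453
v -0.924 -2.296 -2.291
v 0.045 -2.993 -4.081
v -0.603 -1.626 -2.883
v -0.568 -3.15 -4.233
v -1.215 -1.782 -3.035
v -1.043 -3.546 -4.037
v -1.691 -2.179 -2.839
v -1.16 -3.998 -3.585
v -1.808 -2.631 -2.387
v -0.864 -4.293 -3.088
v -1.511 -2.926 -1.889
v -0.292 -4.294 -2.778
v -0.939 -2.926 -1.58
v 0.287 -4 -2.802
v -0.361 -2.632 -1.603
v 0.602 -3.548 -3.147
v -0.045 -2.181 -1.948
v 1.807 -2.078 2.089
v 2.784 -2.176 1.901
v 3.09 -0.78 2.763
v 2.113 -0.682 2.951
v 2.641 -1.933 1.557
v 2.947 -0.536 2.42
v 2.333 -1.718 1.318
v 2.639 -0.321 2.181
v 1.921 -1.575 1.232
v 2.227 -0.178 2.095
v 1.486 -1.531 1.316
v 1.792 -0.134 2.179
v 1.114 -1.596 1.553
v 1.42 -0.199 2.415
v 0.88 -1.756 1.895
v 1.186 -0.359 2.758
v 0.83 -1.98 2.277
v 1.136 -0.584 3.139
v 0.973 -2.224 2.62
v 1.279 -0.827 3.483
v 1.281 -2.439 2.859
v 1.587 -1.042 3.722
v 1.693 -2.582 2.945
v 1.999 -1.185 3.808
v 2.128 -2.626 2.861
v 2.434 -1.229 3.724
v 2.5 -2.561 2.625
v 2.806 -1.164 3.487
v 2.734 -2.401 2.282
v 3.04 -1.004 3.145
v 0.205 -0.732 -0.14
v 0.6 -0.916 -0.406
v 1.015 -0.328 0.78
v 0.581 -0.703 -0.483
v 0.489 -0.496 -0.493
v 0.34 -0.336 -0.432
v 0.164 -0.254 -0.314
v -0.003 -0.267 -0.161
v -0.129 -0.372 -0.004
v -0.189 -0.548 0.126
v -0.171 -0.761 0.203
v -0.078 -0.968 0.213
v 0.071 -1.128 0.152
v 0.247 -1.21 0.034
v 0.414 -1.197 -0.119
v 0.54 -1.092 -0.276
v -0.551 -3.497 2.257
v -0.175 -3.086 2.38
v -0.989 -3.403 3.283
v -0.357 -2.962 2.291
v -0.572 -2.931 2.196
v -0.783 -2.997 2.112
v -0.954 -3.15 2.053
v -1.056 -3.363 2.029
v -1.07 -3.599 2.044
v -0.994 -3.818 2.097
v -0.842 -3.981 2.177
v -0.639 -4.06 2.271
v -0.421 -4.042 2.362
v -0.226 -3.93 2.435
v -0.086 -3.743 2.478
v -0.027 -3.513 2.482
v -0.059 -3.281 2.447
f 2 1 5
f 2 5 3
f 3 5 6
f 3 6 4
f 5 1 7
f 5 7 6
f 6 7 8
f 6 8 4
f 7 1 9
f 7 9 8
f 8 9 10
f 8 10 4
f 9 1 11
f 9 11 10
f 10 11 12
f 10 12 4
f 11 1 13
f 11 13 12
f 12 13 14
f 12 14 4
f 13 1 15
f 13 15 14
f 14 15 16
f 14 16 4
f 15 1 17
f 15 17 16
f 16 17 18
f 16 18 4
f 17 1 19
f 17 19 18
f 18 19 20
f 18 20 4
f 19 1 2
f 19 2 20
f 20 2 3
f 20 3 4
f 22 21 25
f 22 25 23
f 23 25 26
f 23 26 24
f 25 21 27
f 25 27 26
f 26 27 28
f 26 28 24
f 27 21 29
f 27 29 28
f 28 29 30
f 28 30 24
f 29 21 31
f 29 31 30
f 30 31 32
f 30 32 24
f 31 21 33
f 31 33 32
f 32 33 34
f 32 34 24
f 33 21 35
f 33 35 34
f 34 35 36
f 34 36 24
f 35 21 37
f 35 37 36
f 36 37 38
f 36 38 24
f 37 21 39
f 37 39 38
f 38 39 40
f 38 40 24
f 39 21 41
f 39 41 40
f 40 41 42
f 40 42 24
f 41 21 43
f 41 43 42
f 42 43 44
f 42 44 24
f 43 21 45
f 43 45 44
f 44 45 46
f 44 46 24
f 45 21 47
f 45 47 46
f 46 47 48
f 46 48 24
f 47 21 49
f 47 49 48
f 48 49 50
f 48 50 24
f 49 21 22
f 49 22 50
f 50 22 23
f 50 23 24
f 52 51 54
f 52 54 53
f 54 51 55
f 54 55 53
f 55 51 56
f 55 56 53
f 56 51 57
f 56 57 53
f 57 51 58
f 57 58 53
f 58 51 59
f 58 59 53
f 59 51 60
f 59 60 53
f 60 51 61
f 60 61 53
f 61 51 62
f 61 62 53
f 62 51 63
f 62 63 53
f 63 51 64
f 63 64 53
f 64 51 65
f 64 65 53
f 65 51 66
f 65 66 53
f 66 51 52
f 66 52 53
f 68 67 70
f 68 70 69
f 70 67 71
f 70 71 69
f 71 67 72
f 71 72 69
f 72 67 73
f 72 73 69
f 73 67 74
f 73 74 69
f 74 67 75
f 74 75 69
f 75 67 76
f 75 76 69
f 76 67 77
f 76 77 69
f 77 67 78
f 77 78 69
f 78 67 79
f 78 79 69
f 79 67 80
f 79 80 69
f 80 67 81
f 80 81 69
f 81 67 82
f 81 82 69
f 82 67 83
f 82 83 69
f 83 67 68
f 83 68 69



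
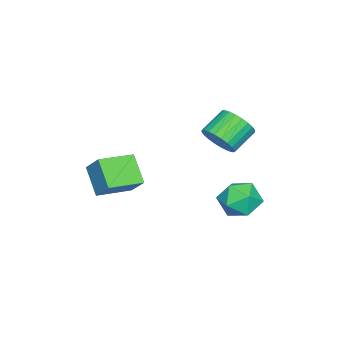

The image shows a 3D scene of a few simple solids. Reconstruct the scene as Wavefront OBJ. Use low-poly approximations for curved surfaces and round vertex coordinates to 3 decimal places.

v -1.84 -0.358 0.04
v -1.298 -0.022 0.555
v -2.258 0.455 1.255
v -2.8 0.118 0.74
v -1.336 0.214 0.342
v -2.296 0.69 1.042
v -1.451 0.362 0.083
v -2.411 0.839 0.783
v -1.625 0.401 -0.182
v -2.585 0.878 0.517
v -1.832 0.324 -0.414
v -2.792 0.801 0.286
v -2.04 0.144 -0.577
v -3 0.62 0.123
v -2.218 -0.113 -0.645
v -3.178 0.363 0.055
v -2.338 -0.408 -0.609
v -3.298 0.069 0.09
v -2.382 -0.695 -0.475
v -3.342 -0.218 0.225
v -2.344 -0.93 -0.262
v -3.304 -0.454 0.438
v -2.229 -1.079 -0.003
v -3.189 -0.602 0.697
v -2.055 -1.118 0.263
v -3.015 -0.641 0.962
v -1.848 -1.041 0.494
v -2.808 -0.564 1.194
v -1.64 -0.86 0.657
v -2.6 -0.384 1.357
v -1.462 -0.603 0.725
v -2.422 -0.127 1.425
v -1.342 -0.309 0.69
v -2.302 0.168 1.389
v -2.656 0.814 -3.125
v -1.99 0.96 -3.826
v -1.53 0.24 -2.174
v -0.864 0.386 -2.875
v -1.277 1.15 -2.427
v -1.973 1.505 -3.015
v -1.547 -0.305 -2.985
v -2.243 0.05 -3.573
v -1.304 0.268 -3.74
v -1.138 1.168 -3.394
v -2.382 0.032 -2.606
v -2.216 0.932 -2.26
v -0.859 -4.006 -1.438
v -0.428 -3.286 -0.58
v -0.123 -3.264 -2.429
v 0.308 -2.545 -1.571
v 0.352 -4.955 -1.249
v 0.783 -4.236 -0.391
v 1.088 -4.214 -2.24
v 1.519 -3.494 -1.382
f 2 1 5
f 2 5 3
f 3 5 6
f 3 6 4
f 5 1 7
f 5 7 6
f 6 7 8
f 6 8 4
f 7 1 9
f 7 9 8
f 8 9 10
f 8 10 4
f 9 1 11
f 9 11 10
f 10 11 12
f 10 12 4
f 11 1 13
f 11 13 12
f 12 13 14
f 12 14 4
f 13 1 15
f 13 15 14
f 14 15 16
f 14 16 4
f 15 1 17
f 15 17 16
f 16 17 18
f 16 18 4
f 17 1 19
f 17 19 18
f 18 19 20
f 18 20 4
f 19 1 21
f 19 21 20
f 20 21 22
f 20 22 4
f 21 1 23
f 21 23 22
f 22 23 24
f 22 24 4
f 23 1 25
f 23 25 24
f 24 25 26
f 24 26 4
f 25 1 27
f 25 27 26
f 26 27 28
f 26 28 4
f 27 1 29
f 27 29 28
f 28 29 30
f 28 30 4
f 29 1 31
f 29 31 30
f 30 31 32
f 30 32 4
f 31 1 33
f 31 33 32
f 32 33 34
f 32 34 4
f 33 1 2
f 33 2 34
f 34 2 3
f 34 3 4
f 35 46 40
f 35 40 36
f 35 36 42
f 35 42 45
f 35 45 46
f 36 40 44
f 40 46 39
f 46 45 37
f 45 42 41
f 42 36 43
f 38 44 39
f 38 39 37
f 38 37 41
f 38 41 43
f 38 43 44
f 39 44 40
f 37 39 46
f 41 37 45
f 43 41 42
f 44 43 36
f 48 50 47
f 51 48 47
f 47 50 49
f 49 51 47
f 48 54 50
f 52 48 51
f 52 54 48
f 50 54 49
f 53 51 49
f 49 54 53
f 53 52 51
f 54 52 53



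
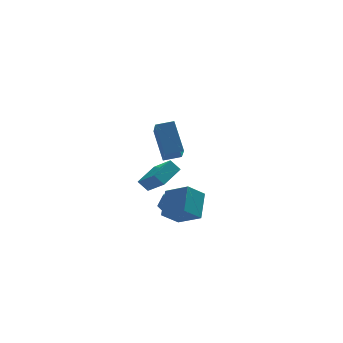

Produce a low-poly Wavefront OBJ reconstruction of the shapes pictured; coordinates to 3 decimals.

v -0.454 3.336 -1.636
v 0.135 2.129 -0.562
v 0.739 4.319 -1.186
v 1.328 3.112 -0.111
v 0.032 3.028 -2.249
v 0.621 1.821 -1.174
v 1.225 4.011 -1.798
v 1.814 2.804 -0.724
v 1.102 -0.334 -2.071
v 1.695 0.965 -1.025
v 0.149 0.756 -2.883
v 0.742 2.055 -1.837
v 2.118 -0.095 -2.943
v 2.711 1.204 -1.897
v 1.165 0.995 -3.755
v 1.758 2.294 -2.709
v -0.348 -1.771 3.207
v -0.488 -0.452 4.731
v -0.006 -0.188 1.869
v -0.146 1.13 3.393
v 0.646 -1.85 3.367
v 0.506 -0.532 4.891
v 0.988 -0.268 2.029
v 0.848 1.051 3.553
v 0.929 3.343 -3.477
v 1.644 3.291 -3.018
v 0.896 1.969 -3.582
v 1.611 1.917 -3.123
v 0.887 2.17 -2.755
v 0.907 3.019 -2.689
v 1.633 2.241 -3.911
v 1.653 3.09 -3.845
v 2.08 2.61 -3.286
v 1.618 2.566 -2.571
v 0.922 2.694 -4.029
v 0.46 2.65 -3.314
f 2 4 1
f 5 2 1
f 1 4 3
f 3 5 1
f 2 8 4
f 6 2 5
f 6 8 2
f 4 8 3
f 7 5 3
f 3 8 7
f 7 6 5
f 8 6 7
f 10 12 9
f 13 10 9
f 9 12 11
f 11 13 9
f 10 16 12
f 14 10 13
f 14 16 10
f 12 16 11
f 15 13 11
f 11 16 15
f 15 14 13
f 16 14 15
f 18 20 17
f 21 18 17
f 17 20 19
f 19 21 17
f 18 24 20
f 22 18 21
f 22 24 18
f 20 24 19
f 23 21 19
f 19 24 23
f 23 22 21
f 24 22 23
f 25 36 30
f 25 30 26
f 25 26 32
f 25 32 35
f 25 35 36
f 26 30 34
f 30 36 29
f 36 35 27
f 35 32 31
f 32 26 33
f 28 34 29
f 28 29 27
f 28 27 31
f 28 31 33
f 28 33 34
f 29 34 30
f 27 29 36
f 31 27 35
f 33 31 32
f 34 33 26



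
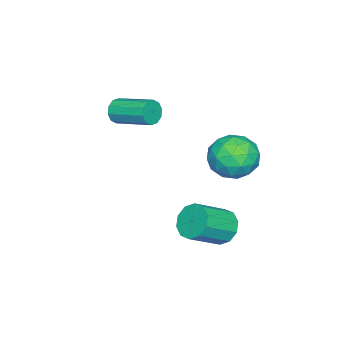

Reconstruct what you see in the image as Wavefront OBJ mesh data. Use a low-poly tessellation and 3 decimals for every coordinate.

v 1.702 -3.087 3.128
v 2.053 -2.967 2.558
v 2.308 -1.133 3.102
v 1.958 -1.253 3.672
v 1.648 -2.888 2.48
v 1.903 -1.053 3.024
v 1.264 -2.884 2.65
v 1.519 -1.05 3.194
v 1.047 -2.959 3.002
v 1.302 -1.124 3.546
v 1.08 -3.082 3.403
v 1.335 -1.248 3.946
v 1.352 -3.207 3.698
v 1.607 -1.373 4.242
v 1.757 -3.287 3.776
v 2.012 -1.452 4.32
v 2.141 -3.29 3.606
v 2.396 -1.456 4.15
v 2.358 -3.216 3.254
v 2.613 -1.381 3.798
v 2.325 -3.092 2.854
v 2.58 -1.258 3.397
v 2.687 2.452 -2.146
v 3.303 3.082 -2.475
v 4.668 2.277 -1.464
v 4.053 1.648 -1.134
v 3.069 3.297 -1.988
v 4.434 2.492 -0.977
v 2.689 3.189 -1.562
v 4.055 2.384 -0.551
v 2.309 2.8 -1.358
v 3.674 1.995 -0.347
v 2.073 2.278 -1.456
v 3.439 1.473 -0.444
v 2.072 1.823 -1.816
v 3.437 1.018 -0.805
v 2.306 1.608 -2.303
v 3.671 0.803 -1.292
v 2.685 1.716 -2.729
v 4.051 0.911 -1.718
v 3.066 2.105 -2.933
v 4.431 1.3 -1.922
v 3.301 2.627 -2.836
v 4.667 1.822 -1.824
v 1.504 2.592 0.271
v 2.101 2.314 1.335
v -0.241 1.966 1.085
v 0.356 1.688 2.149
v 0.215 2.883 1.805
v 1.294 3.269 1.302
v 0.566 1.011 1.118
v 1.645 1.397 0.615
v 1.521 1.336 1.859
v 1.304 2.493 2.283
v 0.556 1.787 0.137
v 0.339 2.944 0.561
v 1.956 2.508 0.732
v -0.096 1.772 1.688
v -0.178 2.474 1.486
v 0.172 2.311 2.112
v 1.481 3.07 0.712
v 1.832 2.906 1.338
v 0.724 3.24 1.614
v 0.028 1.374 1.082
v 0.379 1.21 1.708
v 1.688 1.969 0.308
v 2.038 1.806 0.934
v 1.136 1.04 0.806
v 1.965 1.77 1.665
v 0.94 1.402 2.143
v 1.064 1.004 1.537
v 1.697 1.231 1.242
v 1.838 2.45 1.914
v 0.812 2.082 2.393
v 0.73 2.784 2.19
v 1.364 3.011 1.895
v 1.497 1.875 2.222
v 1.048 2.198 0.027
v 0.022 1.83 0.506
v 0.496 1.269 0.525
v 1.13 1.496 0.23
v 0.92 2.878 0.277
v -0.105 2.51 0.755
v 0.163 3.049 1.178
v 0.796 3.276 0.883
v 0.363 2.405 0.198
f 2 1 5
f 2 5 3
f 3 5 6
f 3 6 4
f 5 1 7
f 5 7 6
f 6 7 8
f 6 8 4
f 7 1 9
f 7 9 8
f 8 9 10
f 8 10 4
f 9 1 11
f 9 11 10
f 10 11 12
f 10 12 4
f 11 1 13
f 11 13 12
f 12 13 14
f 12 14 4
f 13 1 15
f 13 15 14
f 14 15 16
f 14 16 4
f 15 1 17
f 15 17 16
f 16 17 18
f 16 18 4
f 17 1 19
f 17 19 18
f 18 19 20
f 18 20 4
f 19 1 21
f 19 21 20
f 20 21 22
f 20 22 4
f 21 1 2
f 21 2 22
f 22 2 3
f 22 3 4
f 24 23 27
f 24 27 25
f 25 27 28
f 25 28 26
f 27 23 29
f 27 29 28
f 28 29 30
f 28 30 26
f 29 23 31
f 29 31 30
f 30 31 32
f 30 32 26
f 31 23 33
f 31 33 32
f 32 33 34
f 32 34 26
f 33 23 35
f 33 35 34
f 34 35 36
f 34 36 26
f 35 23 37
f 35 37 36
f 36 37 38
f 36 38 26
f 37 23 39
f 37 39 38
f 38 39 40
f 38 40 26
f 39 23 41
f 39 41 40
f 40 41 42
f 40 42 26
f 41 23 43
f 41 43 42
f 42 43 44
f 42 44 26
f 43 23 24
f 43 24 44
f 44 24 25
f 44 25 26
f 45 82 61
f 82 56 85
f 61 85 50
f 82 85 61
f 45 61 57
f 61 50 62
f 57 62 46
f 61 62 57
f 45 57 66
f 57 46 67
f 66 67 52
f 57 67 66
f 45 66 78
f 66 52 81
f 78 81 55
f 66 81 78
f 45 78 82
f 78 55 86
f 82 86 56
f 78 86 82
f 46 62 73
f 62 50 76
f 73 76 54
f 62 76 73
f 50 85 63
f 85 56 84
f 63 84 49
f 85 84 63
f 56 86 83
f 86 55 79
f 83 79 47
f 86 79 83
f 55 81 80
f 81 52 68
f 80 68 51
f 81 68 80
f 52 67 72
f 67 46 69
f 72 69 53
f 67 69 72
f 48 74 60
f 74 54 75
f 60 75 49
f 74 75 60
f 48 60 58
f 60 49 59
f 58 59 47
f 60 59 58
f 48 58 65
f 58 47 64
f 65 64 51
f 58 64 65
f 48 65 70
f 65 51 71
f 70 71 53
f 65 71 70
f 48 70 74
f 70 53 77
f 74 77 54
f 70 77 74
f 49 75 63
f 75 54 76
f 63 76 50
f 75 76 63
f 47 59 83
f 59 49 84
f 83 84 56
f 59 84 83
f 51 64 80
f 64 47 79
f 80 79 55
f 64 79 80
f 53 71 72
f 71 51 68
f 72 68 52
f 71 68 72
f 54 77 73
f 77 53 69
f 73 69 46
f 77 69 73



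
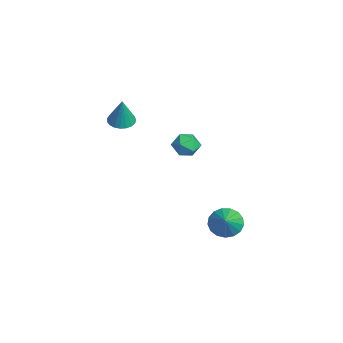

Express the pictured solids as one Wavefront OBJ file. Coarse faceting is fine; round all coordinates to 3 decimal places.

v -3.421 -1.962 2.995
v -2.81 -2.484 2.789
v -2.839 -2.018 4.865
v -2.658 -2.177 2.75
v -2.637 -1.832 2.755
v -2.753 -1.51 2.8
v -2.984 -1.266 2.879
v -3.29 -1.142 2.979
v -3.619 -1.16 3.081
v -3.914 -1.317 3.168
v -4.124 -1.585 3.225
v -4.212 -1.918 3.242
v -4.164 -2.259 3.217
v -3.987 -2.548 3.153
v -3.712 -2.736 3.062
v -3.387 -2.79 2.959
v -3.068 -2.701 2.862
v -0.792 1.541 1.976
v -0.06 1.915 2.352
v -0.36 0.225 2.448
v 0.372 0.599 2.824
v -0.448 0.764 3.168
v -0.715 1.578 2.877
v 0.295 0.562 1.923
v 0.028 1.376 1.632
v 0.612 1.311 2.32
v 0.153 1.435 3.089
v -0.573 0.705 1.711
v -1.032 0.829 2.48
v 0.694 3.179 -3.827
v 1.37 3.494 -4.553
v 2.046 2.801 -2.733
v 1.274 3.907 -4.292
v 1.045 4.153 -3.925
v 0.736 4.176 -3.535
v 0.418 3.971 -3.212
v 0.162 3.584 -3.031
v 0.029 3.105 -3.031
v 0.048 2.642 -3.214
v 0.215 2.303 -3.538
v 0.491 2.164 -3.928
v 0.815 2.258 -4.294
v 1.11 2.563 -4.554
v 1.311 3.009 -4.647
f 2 1 4
f 2 4 3
f 4 1 5
f 4 5 3
f 5 1 6
f 5 6 3
f 6 1 7
f 6 7 3
f 7 1 8
f 7 8 3
f 8 1 9
f 8 9 3
f 9 1 10
f 9 10 3
f 10 1 11
f 10 11 3
f 11 1 12
f 11 12 3
f 12 1 13
f 12 13 3
f 13 1 14
f 13 14 3
f 14 1 15
f 14 15 3
f 15 1 16
f 15 16 3
f 16 1 17
f 16 17 3
f 17 1 2
f 17 2 3
f 18 29 23
f 18 23 19
f 18 19 25
f 18 25 28
f 18 28 29
f 19 23 27
f 23 29 22
f 29 28 20
f 28 25 24
f 25 19 26
f 21 27 22
f 21 22 20
f 21 20 24
f 21 24 26
f 21 26 27
f 22 27 23
f 20 22 29
f 24 20 28
f 26 24 25
f 27 26 19
f 31 30 33
f 31 33 32
f 33 30 34
f 33 34 32
f 34 30 35
f 34 35 32
f 35 30 36
f 35 36 32
f 36 30 37
f 36 37 32
f 37 30 38
f 37 38 32
f 38 30 39
f 38 39 32
f 39 30 40
f 39 40 32
f 40 30 41
f 40 41 32
f 41 30 42
f 41 42 32
f 42 30 43
f 42 43 32
f 43 30 44
f 43 44 32
f 44 30 31
f 44 31 32



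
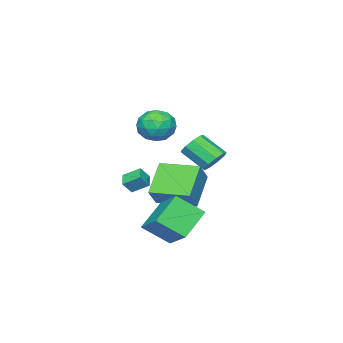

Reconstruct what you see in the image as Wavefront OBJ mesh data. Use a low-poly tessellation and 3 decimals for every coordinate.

v -2.818 1.296 -0.663
v -2.122 1.126 -1.019
v -1.927 -0.145 -0.034
v -2.622 0.024 0.323
v -2.038 1.465 -0.598
v -1.843 0.194 0.387
v -2.32 1.725 -0.207
v -2.125 0.454 0.778
v -2.834 1.784 -0.029
v -2.639 0.513 0.956
v -3.34 1.614 -0.148
v -3.145 0.343 0.837
v -3.602 1.296 -0.507
v -3.407 0.024 0.478
v -3.497 0.977 -0.939
v -3.302 -0.294 0.046
v -3.074 0.807 -1.242
v -2.879 -0.464 -0.257
v -2.531 0.866 -1.274
v -2.336 -0.405 -0.288
v 0.86 -1.029 -2.19
v 0.226 -1.513 -1.867
v 0.502 -0.208 -1.661
v -0.131 -0.692 -1.338
v 1.331 -1.228 -1.562
v 0.698 -1.712 -1.239
v 0.974 -0.407 -1.033
v 0.34 -0.891 -0.71
v 1.033 2.595 -3.044
v 1.792 1.465 -2.027
v 1.911 4.155 -1.967
v 2.671 3.025 -0.949
v 2.509 2.555 -4.191
v 3.269 1.425 -3.173
v 3.388 4.115 -3.113
v 4.147 2.985 -2.096
v 0.382 0.095 -2.79
v -1.092 -0.366 -1.368
v -0.201 2.133 -2.734
v -1.675 1.672 -1.312
v 1.295 0.328 -1.768
v -0.179 -0.133 -0.346
v 0.712 2.366 -1.712
v -0.762 1.905 -0.29
v 2.067 1.831 3.376
v 2.486 1.476 2.517
v 0.834 0.744 3.223
v 1.253 0.389 2.364
v 1.71 0.224 3.261
v 2.472 0.895 3.355
v 0.848 1.325 2.385
v 1.61 1.996 2.479
v 1.733 1.163 1.904
v 2.266 0.483 2.445
v 1.054 1.737 3.295
v 1.587 1.057 3.836
v 2.384 1.749 2.96
v 0.936 0.471 2.78
v 1.204 0.374 3.307
v 1.451 0.165 2.802
v 2.376 1.407 3.453
v 2.623 1.199 2.948
v 2.167 0.463 3.385
v 0.697 1.021 2.792
v 0.944 0.813 2.287
v 1.869 2.055 2.938
v 2.116 1.846 2.433
v 1.153 1.757 2.355
v 2.188 1.356 2.095
v 1.464 0.718 2.005
v 1.226 1.268 2.017
v 1.673 1.662 2.073
v 2.502 0.956 2.413
v 1.777 0.318 2.323
v 2.046 0.22 2.85
v 2.493 0.615 2.906
v 2.059 0.773 2.053
v 1.543 1.902 3.417
v 0.818 1.264 3.327
v 0.827 1.605 2.834
v 1.274 2 2.89
v 1.856 1.502 3.735
v 1.132 0.864 3.645
v 1.647 0.558 3.667
v 2.094 0.952 3.723
v 1.261 1.447 3.687
f 2 1 5
f 2 5 3
f 3 5 6
f 3 6 4
f 5 1 7
f 5 7 6
f 6 7 8
f 6 8 4
f 7 1 9
f 7 9 8
f 8 9 10
f 8 10 4
f 9 1 11
f 9 11 10
f 10 11 12
f 10 12 4
f 11 1 13
f 11 13 12
f 12 13 14
f 12 14 4
f 13 1 15
f 13 15 14
f 14 15 16
f 14 16 4
f 15 1 17
f 15 17 16
f 16 17 18
f 16 18 4
f 17 1 19
f 17 19 18
f 18 19 20
f 18 20 4
f 19 1 2
f 19 2 20
f 20 2 3
f 20 3 4
f 22 24 21
f 25 22 21
f 21 24 23
f 23 25 21
f 22 28 24
f 26 22 25
f 26 28 22
f 24 28 23
f 27 25 23
f 23 28 27
f 27 26 25
f 28 26 27
f 30 32 29
f 33 30 29
f 29 32 31
f 31 33 29
f 30 36 32
f 34 30 33
f 34 36 30
f 32 36 31
f 35 33 31
f 31 36 35
f 35 34 33
f 36 34 35
f 38 40 37
f 41 38 37
f 37 40 39
f 39 41 37
f 38 44 40
f 42 38 41
f 42 44 38
f 40 44 39
f 43 41 39
f 39 44 43
f 43 42 41
f 44 42 43
f 45 82 61
f 82 56 85
f 61 85 50
f 82 85 61
f 45 61 57
f 61 50 62
f 57 62 46
f 61 62 57
f 45 57 66
f 57 46 67
f 66 67 52
f 57 67 66
f 45 66 78
f 66 52 81
f 78 81 55
f 66 81 78
f 45 78 82
f 78 55 86
f 82 86 56
f 78 86 82
f 46 62 73
f 62 50 76
f 73 76 54
f 62 76 73
f 50 85 63
f 85 56 84
f 63 84 49
f 85 84 63
f 56 86 83
f 86 55 79
f 83 79 47
f 86 79 83
f 55 81 80
f 81 52 68
f 80 68 51
f 81 68 80
f 52 67 72
f 67 46 69
f 72 69 53
f 67 69 72
f 48 74 60
f 74 54 75
f 60 75 49
f 74 75 60
f 48 60 58
f 60 49 59
f 58 59 47
f 60 59 58
f 48 58 65
f 58 47 64
f 65 64 51
f 58 64 65
f 48 65 70
f 65 51 71
f 70 71 53
f 65 71 70
f 48 70 74
f 70 53 77
f 74 77 54
f 70 77 74
f 49 75 63
f 75 54 76
f 63 76 50
f 75 76 63
f 47 59 83
f 59 49 84
f 83 84 56
f 59 84 83
f 51 64 80
f 64 47 79
f 80 79 55
f 64 79 80
f 53 71 72
f 71 51 68
f 72 68 52
f 71 68 72
f 54 77 73
f 77 53 69
f 73 69 46
f 77 69 73



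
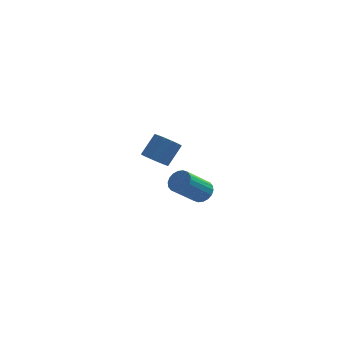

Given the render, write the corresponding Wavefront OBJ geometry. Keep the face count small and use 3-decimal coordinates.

v 2.37 -1.823 -2.027
v 2.862 -2.061 -1.778
v 1.901 -2.835 -0.624
v 1.41 -2.597 -0.873
v 2.834 -1.83 -1.647
v 1.873 -2.604 -0.492
v 2.714 -1.598 -1.59
v 1.754 -2.372 -0.436
v 2.527 -1.41 -1.621
v 1.566 -2.185 -0.466
v 2.308 -1.305 -1.732
v 1.348 -2.079 -0.577
v 2.102 -1.301 -1.901
v 1.141 -2.076 -0.746
v 1.949 -1.401 -2.095
v 0.988 -2.176 -0.941
v 1.879 -1.585 -2.276
v 0.918 -2.359 -1.122
v 1.907 -1.816 -2.408
v 0.946 -2.59 -1.253
v 2.026 -2.048 -2.464
v 1.066 -2.822 -1.31
v 2.214 -2.235 -2.434
v 1.253 -3.01 -1.279
v 2.432 -2.341 -2.323
v 1.472 -3.115 -1.168
v 2.639 -2.344 -2.154
v 1.678 -3.119 -0.999
v 2.792 -2.244 -1.959
v 1.831 -3.019 -0.805
v 0.197 3.011 -3.038
v 0.81 2.997 -3.417
v 1.415 3.655 -2.46
v 0.803 3.669 -2.082
v 0.638 3.31 -3.523
v 1.243 3.968 -2.566
v 0.348 3.542 -3.5
v 0.953 4.201 -2.543
v 0.017 3.633 -3.353
v 0.623 4.292 -2.396
v -0.265 3.557 -3.122
v 0.341 4.215 -2.165
v -0.423 3.334 -2.868
v 0.183 3.993 -1.911
v -0.415 3.025 -2.66
v 0.19 3.683 -1.703
v -0.243 2.712 -2.554
v 0.362 3.37 -1.597
v 0.047 2.479 -2.577
v 0.652 3.138 -1.62
v 0.377 2.388 -2.724
v 0.983 3.047 -1.767
v 0.659 2.465 -2.955
v 1.265 3.123 -1.998
v 0.817 2.687 -3.209
v 1.423 3.346 -2.252
f 2 1 5
f 2 5 3
f 3 5 6
f 3 6 4
f 5 1 7
f 5 7 6
f 6 7 8
f 6 8 4
f 7 1 9
f 7 9 8
f 8 9 10
f 8 10 4
f 9 1 11
f 9 11 10
f 10 11 12
f 10 12 4
f 11 1 13
f 11 13 12
f 12 13 14
f 12 14 4
f 13 1 15
f 13 15 14
f 14 15 16
f 14 16 4
f 15 1 17
f 15 17 16
f 16 17 18
f 16 18 4
f 17 1 19
f 17 19 18
f 18 19 20
f 18 20 4
f 19 1 21
f 19 21 20
f 20 21 22
f 20 22 4
f 21 1 23
f 21 23 22
f 22 23 24
f 22 24 4
f 23 1 25
f 23 25 24
f 24 25 26
f 24 26 4
f 25 1 27
f 25 27 26
f 26 27 28
f 26 28 4
f 27 1 29
f 27 29 28
f 28 29 30
f 28 30 4
f 29 1 2
f 29 2 30
f 30 2 3
f 30 3 4
f 32 31 35
f 32 35 33
f 33 35 36
f 33 36 34
f 35 31 37
f 35 37 36
f 36 37 38
f 36 38 34
f 37 31 39
f 37 39 38
f 38 39 40
f 38 40 34
f 39 31 41
f 39 41 40
f 40 41 42
f 40 42 34
f 41 31 43
f 41 43 42
f 42 43 44
f 42 44 34
f 43 31 45
f 43 45 44
f 44 45 46
f 44 46 34
f 45 31 47
f 45 47 46
f 46 47 48
f 46 48 34
f 47 31 49
f 47 49 48
f 48 49 50
f 48 50 34
f 49 31 51
f 49 51 50
f 50 51 52
f 50 52 34
f 51 31 53
f 51 53 52
f 52 53 54
f 52 54 34
f 53 31 55
f 53 55 54
f 54 55 56
f 54 56 34
f 55 31 32
f 55 32 56
f 56 32 33
f 56 33 34



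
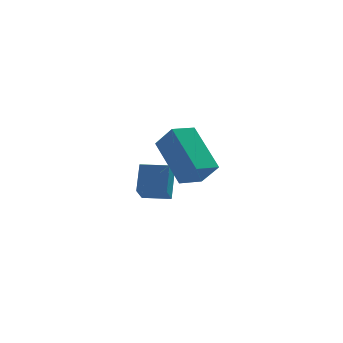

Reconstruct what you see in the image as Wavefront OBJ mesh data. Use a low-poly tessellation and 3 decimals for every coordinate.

v -4.015 -0.106 -3.765
v -4.185 -1.024 -3.11
v -3.909 0.534 -2.84
v -4.08 -0.383 -2.185
v -3.06 -0.277 -3.755
v -3.231 -1.194 -3.1
v -2.955 0.364 -2.83
v -3.125 -0.554 -2.175
v -2.892 -4.164 -1.625
v -2.395 -4.652 -0.866
v -3.592 -2.969 -0.398
v -3.095 -3.457 0.36
v -2.205 -3.643 -1.74
v -1.708 -4.131 -0.982
v -2.905 -2.448 -0.514
v -2.408 -2.936 0.245
f 2 4 1
f 5 2 1
f 1 4 3
f 3 5 1
f 2 8 4
f 6 2 5
f 6 8 2
f 4 8 3
f 7 5 3
f 3 8 7
f 7 6 5
f 8 6 7
f 10 12 9
f 13 10 9
f 9 12 11
f 11 13 9
f 10 16 12
f 14 10 13
f 14 16 10
f 12 16 11
f 15 13 11
f 11 16 15
f 15 14 13
f 16 14 15



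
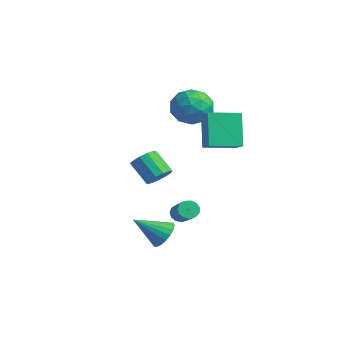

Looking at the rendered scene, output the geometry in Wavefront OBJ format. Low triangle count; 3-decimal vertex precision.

v 2.97 -0.234 -4.329
v 3.596 -0.812 -4.587
v 2.21 -1.566 -3.191
v 3.762 -0.638 -4.273
v 3.771 -0.384 -3.969
v 3.621 -0.1 -3.736
v 3.343 0.157 -3.621
v 2.991 0.337 -3.646
v 2.635 0.404 -3.806
v 2.345 0.344 -4.07
v 2.179 0.17 -4.385
v 2.17 -0.084 -4.688
v 2.32 -0.368 -4.921
v 2.598 -0.625 -5.036
v 2.95 -0.805 -5.011
v 3.306 -0.871 -4.851
v 1.767 2.846 2.902
v 2.626 2.642 3.393
v 2.312 4.543 2.654
v 3.171 4.34 3.145
v 2.689 2.28 1.055
v 3.548 2.077 1.546
v 3.234 3.978 0.807
v 4.093 3.774 1.298
v -0.807 1.995 -2.426
v -0.327 1.472 -2.035
v -1.474 1.223 -0.962
v -1.953 1.745 -1.354
v -0.246 1.883 -1.853
v -1.392 1.633 -0.78
v -0.343 2.329 -1.853
v -1.489 2.079 -0.78
v -0.587 2.669 -2.035
v -1.733 2.419 -0.962
v -0.901 2.795 -2.341
v -2.047 2.545 -1.268
v -1.185 2.667 -2.674
v -2.332 2.417 -1.602
v -1.349 2.325 -2.929
v -2.496 2.076 -1.856
v -1.341 1.879 -3.024
v -2.487 1.63 -1.951
v -1.163 1.469 -2.93
v -2.31 1.22 -1.857
v -0.872 1.227 -2.675
v -2.019 0.977 -1.602
v -0.561 1.228 -2.342
v -1.707 0.978 -1.269
v 3.242 0.601 -2.911
v 3.539 0.468 -3.378
v 4.816 0.086 -2.457
v 4.518 0.219 -1.989
v 3.593 0.78 -3.323
v 4.869 0.398 -2.402
v 3.534 1.035 -3.136
v 4.811 0.653 -2.215
v 3.383 1.152 -2.878
v 4.66 0.77 -1.957
v 3.187 1.095 -2.631
v 4.464 0.713 -1.71
v 3.009 0.88 -2.472
v 4.285 0.498 -1.551
v 2.904 0.577 -2.452
v 4.18 0.195 -1.531
v 2.906 0.282 -2.578
v 4.183 -0.1 -1.657
v 3.015 0.088 -2.81
v 4.292 -0.294 -1.888
v 3.196 0.057 -3.073
v 4.473 -0.325 -2.152
v 3.391 0.198 -3.285
v 4.668 -0.184 -2.364
v -1.131 4.642 2.987
v -0.318 4.975 2.125
v -0.762 2.725 2.595
v 0.051 3.058 1.733
v 0.298 3.257 2.921
v 0.07 4.442 3.164
v -1.15 3.258 1.556
v -1.378 4.443 1.799
v -0.33 4.12 1.241
v 0.565 4.119 2.085
v -1.645 3.581 2.635
v -0.75 3.58 3.479
v -0.757 4.976 2.591
v -0.323 2.724 2.129
v -0.178 2.841 2.828
v 0.3 3.036 2.321
v -0.529 4.663 3.201
v -0.051 4.859 2.695
v 0.311 3.85 3.163
v -1.029 2.841 2.025
v -0.551 3.037 1.519
v -1.38 4.664 2.399
v -0.902 4.859 1.892
v -1.391 3.85 1.557
v -0.286 4.67 1.564
v -0.07 3.543 1.334
v -0.775 3.661 1.23
v -0.909 4.357 1.372
v 0.24 4.669 2.06
v 0.457 3.543 1.83
v 0.602 3.66 2.528
v 0.468 4.356 2.671
v 0.233 4.167 1.54
v -1.537 4.157 2.89
v -1.32 3.031 2.66
v -1.548 3.344 2.049
v -1.682 4.04 2.192
v -1.01 4.157 3.386
v -0.794 3.03 3.156
v -0.171 3.343 3.348
v -0.305 4.039 3.49
v -1.313 3.533 3.18
f 2 1 4
f 2 4 3
f 4 1 5
f 4 5 3
f 5 1 6
f 5 6 3
f 6 1 7
f 6 7 3
f 7 1 8
f 7 8 3
f 8 1 9
f 8 9 3
f 9 1 10
f 9 10 3
f 10 1 11
f 10 11 3
f 11 1 12
f 11 12 3
f 12 1 13
f 12 13 3
f 13 1 14
f 13 14 3
f 14 1 15
f 14 15 3
f 15 1 16
f 15 16 3
f 16 1 2
f 16 2 3
f 18 20 17
f 21 18 17
f 17 20 19
f 19 21 17
f 18 24 20
f 22 18 21
f 22 24 18
f 20 24 19
f 23 21 19
f 19 24 23
f 23 22 21
f 24 22 23
f 26 25 29
f 26 29 27
f 27 29 30
f 27 30 28
f 29 25 31
f 29 31 30
f 30 31 32
f 30 32 28
f 31 25 33
f 31 33 32
f 32 33 34
f 32 34 28
f 33 25 35
f 33 35 34
f 34 35 36
f 34 36 28
f 35 25 37
f 35 37 36
f 36 37 38
f 36 38 28
f 37 25 39
f 37 39 38
f 38 39 40
f 38 40 28
f 39 25 41
f 39 41 40
f 40 41 42
f 40 42 28
f 41 25 43
f 41 43 42
f 42 43 44
f 42 44 28
f 43 25 45
f 43 45 44
f 44 45 46
f 44 46 28
f 45 25 47
f 45 47 46
f 46 47 48
f 46 48 28
f 47 25 26
f 47 26 48
f 48 26 27
f 48 27 28
f 50 49 53
f 50 53 51
f 51 53 54
f 51 54 52
f 53 49 55
f 53 55 54
f 54 55 56
f 54 56 52
f 55 49 57
f 55 57 56
f 56 57 58
f 56 58 52
f 57 49 59
f 57 59 58
f 58 59 60
f 58 60 52
f 59 49 61
f 59 61 60
f 60 61 62
f 60 62 52
f 61 49 63
f 61 63 62
f 62 63 64
f 62 64 52
f 63 49 65
f 63 65 64
f 64 65 66
f 64 66 52
f 65 49 67
f 65 67 66
f 66 67 68
f 66 68 52
f 67 49 69
f 67 69 68
f 68 69 70
f 68 70 52
f 69 49 71
f 69 71 70
f 70 71 72
f 70 72 52
f 71 49 50
f 71 50 72
f 72 50 51
f 72 51 52
f 73 110 89
f 110 84 113
f 89 113 78
f 110 113 89
f 73 89 85
f 89 78 90
f 85 90 74
f 89 90 85
f 73 85 94
f 85 74 95
f 94 95 80
f 85 95 94
f 73 94 106
f 94 80 109
f 106 109 83
f 94 109 106
f 73 106 110
f 106 83 114
f 110 114 84
f 106 114 110
f 74 90 101
f 90 78 104
f 101 104 82
f 90 104 101
f 78 113 91
f 113 84 112
f 91 112 77
f 113 112 91
f 84 114 111
f 114 83 107
f 111 107 75
f 114 107 111
f 83 109 108
f 109 80 96
f 108 96 79
f 109 96 108
f 80 95 100
f 95 74 97
f 100 97 81
f 95 97 100
f 76 102 88
f 102 82 103
f 88 103 77
f 102 103 88
f 76 88 86
f 88 77 87
f 86 87 75
f 88 87 86
f 76 86 93
f 86 75 92
f 93 92 79
f 86 92 93
f 76 93 98
f 93 79 99
f 98 99 81
f 93 99 98
f 76 98 102
f 98 81 105
f 102 105 82
f 98 105 102
f 77 103 91
f 103 82 104
f 91 104 78
f 103 104 91
f 75 87 111
f 87 77 112
f 111 112 84
f 87 112 111
f 79 92 108
f 92 75 107
f 108 107 83
f 92 107 108
f 81 99 100
f 99 79 96
f 100 96 80
f 99 96 100
f 82 105 101
f 105 81 97
f 101 97 74
f 105 97 101



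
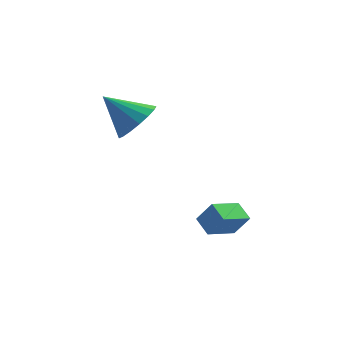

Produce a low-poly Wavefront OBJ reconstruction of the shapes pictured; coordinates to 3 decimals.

v 2.092 -2.67 -3.593
v 1.247 -3.525 -3.124
v 1.661 -2.059 -3.255
v 0.816 -2.914 -2.787
v 2.624 -2.746 -2.773
v 1.779 -3.601 -2.305
v 2.193 -2.135 -2.436
v 1.348 -2.99 -1.967
v -1.301 -1.497 1.027
v -0.798 -0.834 1.442
v -2.499 -1.243 2.073
v -1.026 -0.615 1.128
v -1.316 -0.598 0.791
v -1.603 -0.787 0.508
v -1.821 -1.139 0.344
v -1.92 -1.573 0.337
v -1.877 -1.989 0.488
v -1.702 -2.293 0.762
v -1.436 -2.415 1.097
v -1.138 -2.326 1.416
v -0.878 -2.048 1.646
v -0.715 -1.643 1.734
v -0.686 -1.205 1.66
f 2 4 1
f 5 2 1
f 1 4 3
f 3 5 1
f 2 8 4
f 6 2 5
f 6 8 2
f 4 8 3
f 7 5 3
f 3 8 7
f 7 6 5
f 8 6 7
f 10 9 12
f 10 12 11
f 12 9 13
f 12 13 11
f 13 9 14
f 13 14 11
f 14 9 15
f 14 15 11
f 15 9 16
f 15 16 11
f 16 9 17
f 16 17 11
f 17 9 18
f 17 18 11
f 18 9 19
f 18 19 11
f 19 9 20
f 19 20 11
f 20 9 21
f 20 21 11
f 21 9 22
f 21 22 11
f 22 9 23
f 22 23 11
f 23 9 10
f 23 10 11



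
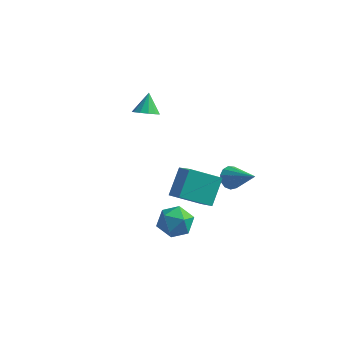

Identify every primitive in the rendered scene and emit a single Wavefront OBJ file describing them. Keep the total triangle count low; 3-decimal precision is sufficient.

v -3.323 3.572 0.47
v -2.51 3.661 0.529
v -3.497 4.428 1.59
v -2.657 3.998 0.249
v -3.016 4.199 0.039
v -3.473 4.201 -0.034
v -3.881 4.004 0.053
v -4.112 3.67 0.272
v -4.093 3.304 0.555
v -3.829 3.024 0.81
v -3.404 2.918 0.957
v -2.953 3.019 0.95
v -2.62 3.297 0.791
v 1.021 -3.637 0.373
v 2.1 -4.829 1.563
v 1.082 -2.303 1.654
v 2.161 -3.495 2.843
v 2.619 -2.965 -0.403
v 3.698 -4.157 0.786
v 2.68 -1.631 0.877
v 3.759 -2.823 2.067
v 2.579 1.75 -2.016
v 2.98 1.586 -2.676
v 4.221 1.13 -0.864
v 3.07 2.01 -2.577
v 3.004 2.352 -2.299
v 2.803 2.502 -1.932
v 2.531 2.414 -1.591
v 2.274 2.115 -1.385
v 2.113 1.699 -1.379
v 2.101 1.3 -1.576
v 2.24 1.044 -1.912
v 2.486 1.011 -2.281
v 2.762 1.213 -2.566
v 0.992 -1.846 -2.544
v 1.979 -2.335 -2.318
v 0.221 -3.485 -2.722
v 1.208 -3.974 -2.496
v 0.658 -3.417 -1.688
v 1.134 -2.404 -1.578
v 1.066 -3.416 -3.462
v 1.542 -2.403 -3.352
v 2.025 -3.306 -2.885
v 1.773 -3.306 -1.788
v 0.427 -2.514 -3.252
v 0.175 -2.514 -2.155
f 2 1 4
f 2 4 3
f 4 1 5
f 4 5 3
f 5 1 6
f 5 6 3
f 6 1 7
f 6 7 3
f 7 1 8
f 7 8 3
f 8 1 9
f 8 9 3
f 9 1 10
f 9 10 3
f 10 1 11
f 10 11 3
f 11 1 12
f 11 12 3
f 12 1 13
f 12 13 3
f 13 1 2
f 13 2 3
f 15 17 14
f 18 15 14
f 14 17 16
f 16 18 14
f 15 21 17
f 19 15 18
f 19 21 15
f 17 21 16
f 20 18 16
f 16 21 20
f 20 19 18
f 21 19 20
f 23 22 25
f 23 25 24
f 25 22 26
f 25 26 24
f 26 22 27
f 26 27 24
f 27 22 28
f 27 28 24
f 28 22 29
f 28 29 24
f 29 22 30
f 29 30 24
f 30 22 31
f 30 31 24
f 31 22 32
f 31 32 24
f 32 22 33
f 32 33 24
f 33 22 34
f 33 34 24
f 34 22 23
f 34 23 24
f 35 46 40
f 35 40 36
f 35 36 42
f 35 42 45
f 35 45 46
f 36 40 44
f 40 46 39
f 46 45 37
f 45 42 41
f 42 36 43
f 38 44 39
f 38 39 37
f 38 37 41
f 38 41 43
f 38 43 44
f 39 44 40
f 37 39 46
f 41 37 45
f 43 41 42
f 44 43 36

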